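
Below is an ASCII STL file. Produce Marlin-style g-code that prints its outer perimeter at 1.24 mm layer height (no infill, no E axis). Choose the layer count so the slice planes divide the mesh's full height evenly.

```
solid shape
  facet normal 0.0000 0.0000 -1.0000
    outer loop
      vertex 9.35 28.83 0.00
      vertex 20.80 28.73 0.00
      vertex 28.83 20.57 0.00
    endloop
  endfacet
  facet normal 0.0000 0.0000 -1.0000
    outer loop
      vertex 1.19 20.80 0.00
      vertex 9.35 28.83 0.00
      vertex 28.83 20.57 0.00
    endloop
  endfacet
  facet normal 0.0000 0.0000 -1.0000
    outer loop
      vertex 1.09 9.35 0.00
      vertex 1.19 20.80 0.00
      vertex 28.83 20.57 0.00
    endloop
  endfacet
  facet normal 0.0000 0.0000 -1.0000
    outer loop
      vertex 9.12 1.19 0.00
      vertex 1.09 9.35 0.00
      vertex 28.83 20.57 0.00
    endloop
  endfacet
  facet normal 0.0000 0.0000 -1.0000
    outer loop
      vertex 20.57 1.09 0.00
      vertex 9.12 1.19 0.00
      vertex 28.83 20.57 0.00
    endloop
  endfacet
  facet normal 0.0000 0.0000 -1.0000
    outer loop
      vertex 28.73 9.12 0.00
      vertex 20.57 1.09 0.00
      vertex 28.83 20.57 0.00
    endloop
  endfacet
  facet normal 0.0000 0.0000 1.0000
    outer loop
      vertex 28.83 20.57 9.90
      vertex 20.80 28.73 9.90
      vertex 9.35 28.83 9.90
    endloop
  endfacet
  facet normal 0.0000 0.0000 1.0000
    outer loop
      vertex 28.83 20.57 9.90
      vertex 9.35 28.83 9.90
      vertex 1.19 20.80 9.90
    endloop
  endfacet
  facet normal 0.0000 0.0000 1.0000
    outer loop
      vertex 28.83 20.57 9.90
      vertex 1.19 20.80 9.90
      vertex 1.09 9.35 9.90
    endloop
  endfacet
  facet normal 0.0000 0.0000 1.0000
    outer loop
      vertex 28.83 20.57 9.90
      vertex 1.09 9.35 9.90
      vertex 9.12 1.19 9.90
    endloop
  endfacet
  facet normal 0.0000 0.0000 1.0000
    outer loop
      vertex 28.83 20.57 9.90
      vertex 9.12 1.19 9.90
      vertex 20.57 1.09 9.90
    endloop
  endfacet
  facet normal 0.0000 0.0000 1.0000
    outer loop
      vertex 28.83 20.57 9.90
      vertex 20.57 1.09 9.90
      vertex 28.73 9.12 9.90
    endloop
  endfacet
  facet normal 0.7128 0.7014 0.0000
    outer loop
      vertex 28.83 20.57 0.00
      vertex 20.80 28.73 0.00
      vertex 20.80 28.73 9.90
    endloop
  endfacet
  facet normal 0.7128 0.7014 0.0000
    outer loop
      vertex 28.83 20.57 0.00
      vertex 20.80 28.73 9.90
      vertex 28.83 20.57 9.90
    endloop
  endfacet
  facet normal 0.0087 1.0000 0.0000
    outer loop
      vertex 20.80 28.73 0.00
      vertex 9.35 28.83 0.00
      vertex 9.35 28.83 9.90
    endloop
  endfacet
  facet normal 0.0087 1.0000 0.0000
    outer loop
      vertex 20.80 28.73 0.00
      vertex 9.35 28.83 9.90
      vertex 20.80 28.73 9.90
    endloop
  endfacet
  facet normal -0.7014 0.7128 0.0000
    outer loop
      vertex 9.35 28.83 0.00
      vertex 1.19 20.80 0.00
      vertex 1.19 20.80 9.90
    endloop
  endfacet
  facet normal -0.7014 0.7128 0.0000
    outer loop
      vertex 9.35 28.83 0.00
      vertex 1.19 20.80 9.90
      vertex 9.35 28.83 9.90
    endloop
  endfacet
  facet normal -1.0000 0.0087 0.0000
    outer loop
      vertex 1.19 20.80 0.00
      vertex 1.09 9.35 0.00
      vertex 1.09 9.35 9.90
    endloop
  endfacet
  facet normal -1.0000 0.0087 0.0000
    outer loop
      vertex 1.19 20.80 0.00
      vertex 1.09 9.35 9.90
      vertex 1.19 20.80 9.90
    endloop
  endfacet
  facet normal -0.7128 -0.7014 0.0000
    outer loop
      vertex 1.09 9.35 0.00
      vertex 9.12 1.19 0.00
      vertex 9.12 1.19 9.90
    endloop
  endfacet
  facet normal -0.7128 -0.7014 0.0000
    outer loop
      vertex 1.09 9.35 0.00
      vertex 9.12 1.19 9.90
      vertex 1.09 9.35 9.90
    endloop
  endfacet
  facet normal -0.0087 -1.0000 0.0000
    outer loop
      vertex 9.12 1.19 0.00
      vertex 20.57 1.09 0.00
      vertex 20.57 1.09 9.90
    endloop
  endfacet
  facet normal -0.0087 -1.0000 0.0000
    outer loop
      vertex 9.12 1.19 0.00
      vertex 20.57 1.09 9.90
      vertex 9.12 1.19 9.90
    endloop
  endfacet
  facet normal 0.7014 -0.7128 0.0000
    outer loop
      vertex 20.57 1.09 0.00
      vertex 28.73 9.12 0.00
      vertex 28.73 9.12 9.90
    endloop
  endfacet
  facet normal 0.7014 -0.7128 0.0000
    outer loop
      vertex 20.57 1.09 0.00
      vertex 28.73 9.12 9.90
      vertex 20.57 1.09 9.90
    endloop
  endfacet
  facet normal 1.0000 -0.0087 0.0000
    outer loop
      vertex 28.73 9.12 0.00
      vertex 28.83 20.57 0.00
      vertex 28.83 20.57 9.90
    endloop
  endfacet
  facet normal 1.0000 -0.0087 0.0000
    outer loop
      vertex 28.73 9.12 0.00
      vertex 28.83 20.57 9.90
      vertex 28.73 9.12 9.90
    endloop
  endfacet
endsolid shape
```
; perimeter-only toolpath
G21 ; units = mm
G90 ; absolute positioning
G28 ; home
; layer 1
G0 Z1.24
G0 X28.83 Y20.57
G1 X20.80 Y28.73
G1 X9.35 Y28.83
G1 X1.19 Y20.80
G1 X1.09 Y9.35
G1 X9.12 Y1.19
G1 X20.57 Y1.09
G1 X28.73 Y9.12
G1 X28.83 Y20.57
; layer 2
G0 Z2.48
G0 X28.83 Y20.57
G1 X20.80 Y28.73
G1 X9.35 Y28.83
G1 X1.19 Y20.80
G1 X1.09 Y9.35
G1 X9.12 Y1.19
G1 X20.57 Y1.09
G1 X28.73 Y9.12
G1 X28.83 Y20.57
; layer 3
G0 Z3.71
G0 X28.83 Y20.57
G1 X20.80 Y28.73
G1 X9.35 Y28.83
G1 X1.19 Y20.80
G1 X1.09 Y9.35
G1 X9.12 Y1.19
G1 X20.57 Y1.09
G1 X28.73 Y9.12
G1 X28.83 Y20.57
; layer 4
G0 Z4.95
G0 X28.83 Y20.57
G1 X20.80 Y28.73
G1 X9.35 Y28.83
G1 X1.19 Y20.80
G1 X1.09 Y9.35
G1 X9.12 Y1.19
G1 X20.57 Y1.09
G1 X28.73 Y9.12
G1 X28.83 Y20.57
; layer 5
G0 Z6.19
G0 X28.83 Y20.57
G1 X20.80 Y28.73
G1 X9.35 Y28.83
G1 X1.19 Y20.80
G1 X1.09 Y9.35
G1 X9.12 Y1.19
G1 X20.57 Y1.09
G1 X28.73 Y9.12
G1 X28.83 Y20.57
; layer 6
G0 Z7.43
G0 X28.83 Y20.57
G1 X20.80 Y28.73
G1 X9.35 Y28.83
G1 X1.19 Y20.80
G1 X1.09 Y9.35
G1 X9.12 Y1.19
G1 X20.57 Y1.09
G1 X28.73 Y9.12
G1 X28.83 Y20.57
; layer 7
G0 Z8.66
G0 X28.83 Y20.57
G1 X20.80 Y28.73
G1 X9.35 Y28.83
G1 X1.19 Y20.80
G1 X1.09 Y9.35
G1 X9.12 Y1.19
G1 X20.57 Y1.09
G1 X28.73 Y9.12
G1 X28.83 Y20.57
; layer 8
G0 Z9.90
G0 X28.83 Y20.57
G1 X20.80 Y28.73
G1 X9.35 Y28.83
G1 X1.19 Y20.80
G1 X1.09 Y9.35
G1 X9.12 Y1.19
G1 X20.57 Y1.09
G1 X28.73 Y9.12
G1 X28.83 Y20.57
M2 ; end

The solid is a regular 8-sided prism (a cylinder approximated with 8 flat sides), circumscribed radius ≈ 15 mm, height ≈ 9.9 mm. Slicing at Δz = 1.24 mm — 8 equal slices spanning the solid's height, so layer i sits at z = i·h/8 — gives 8 non-empty perimeters. Each is a 8-segment closed polygon; G0 lifts to the layer z and rapids to the start vertex, then G1 traces the edges.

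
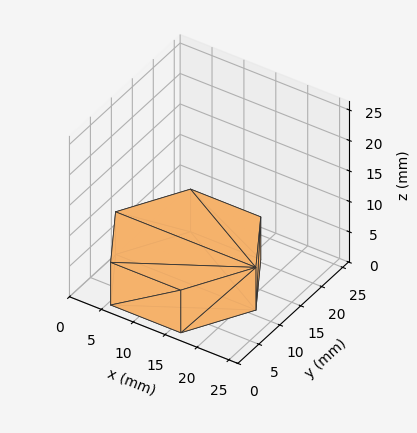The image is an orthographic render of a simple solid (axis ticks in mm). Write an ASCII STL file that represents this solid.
Reading the render: the shape is a regular 6-sided prism (a cylinder approximated with 6 flat sides), circumscribed radius ≈ 11 mm, height ≈ 7 mm (dimensions read to the nearest mm from the axis ticks). For the STL, each face is triangulated and given an outward normal.

solid part
  facet normal 0.0000 0.0000 -1.0000
    outer loop
      vertex 5.50 20.53 0.00
      vertex 16.50 20.53 0.00
      vertex 22.00 11.00 0.00
    endloop
  endfacet
  facet normal 0.0000 0.0000 -1.0000
    outer loop
      vertex 0.00 11.00 0.00
      vertex 5.50 20.53 0.00
      vertex 22.00 11.00 0.00
    endloop
  endfacet
  facet normal 0.0000 0.0000 -1.0000
    outer loop
      vertex 5.50 1.47 0.00
      vertex 0.00 11.00 0.00
      vertex 22.00 11.00 0.00
    endloop
  endfacet
  facet normal 0.0000 0.0000 -1.0000
    outer loop
      vertex 16.50 1.47 0.00
      vertex 5.50 1.47 0.00
      vertex 22.00 11.00 0.00
    endloop
  endfacet
  facet normal 0.0000 0.0000 1.0000
    outer loop
      vertex 22.00 11.00 7.00
      vertex 16.50 20.53 7.00
      vertex 5.50 20.53 7.00
    endloop
  endfacet
  facet normal 0.0000 0.0000 1.0000
    outer loop
      vertex 22.00 11.00 7.00
      vertex 5.50 20.53 7.00
      vertex 0.00 11.00 7.00
    endloop
  endfacet
  facet normal 0.0000 0.0000 1.0000
    outer loop
      vertex 22.00 11.00 7.00
      vertex 0.00 11.00 7.00
      vertex 5.50 1.47 7.00
    endloop
  endfacet
  facet normal 0.0000 0.0000 1.0000
    outer loop
      vertex 22.00 11.00 7.00
      vertex 5.50 1.47 7.00
      vertex 16.50 1.47 7.00
    endloop
  endfacet
  facet normal 0.8661 0.4999 0.0000
    outer loop
      vertex 22.00 11.00 0.00
      vertex 16.50 20.53 0.00
      vertex 16.50 20.53 7.00
    endloop
  endfacet
  facet normal 0.8661 0.4999 0.0000
    outer loop
      vertex 22.00 11.00 0.00
      vertex 16.50 20.53 7.00
      vertex 22.00 11.00 7.00
    endloop
  endfacet
  facet normal 0.0000 1.0000 0.0000
    outer loop
      vertex 16.50 20.53 0.00
      vertex 5.50 20.53 0.00
      vertex 5.50 20.53 7.00
    endloop
  endfacet
  facet normal 0.0000 1.0000 0.0000
    outer loop
      vertex 16.50 20.53 0.00
      vertex 5.50 20.53 7.00
      vertex 16.50 20.53 7.00
    endloop
  endfacet
  facet normal -0.8661 0.4999 0.0000
    outer loop
      vertex 5.50 20.53 0.00
      vertex 0.00 11.00 0.00
      vertex 0.00 11.00 7.00
    endloop
  endfacet
  facet normal -0.8661 0.4999 0.0000
    outer loop
      vertex 5.50 20.53 0.00
      vertex 0.00 11.00 7.00
      vertex 5.50 20.53 7.00
    endloop
  endfacet
  facet normal -0.8661 -0.4999 0.0000
    outer loop
      vertex 0.00 11.00 0.00
      vertex 5.50 1.47 0.00
      vertex 5.50 1.47 7.00
    endloop
  endfacet
  facet normal -0.8661 -0.4999 0.0000
    outer loop
      vertex 0.00 11.00 0.00
      vertex 5.50 1.47 7.00
      vertex 0.00 11.00 7.00
    endloop
  endfacet
  facet normal 0.0000 -1.0000 0.0000
    outer loop
      vertex 5.50 1.47 0.00
      vertex 16.50 1.47 0.00
      vertex 16.50 1.47 7.00
    endloop
  endfacet
  facet normal 0.0000 -1.0000 0.0000
    outer loop
      vertex 5.50 1.47 0.00
      vertex 16.50 1.47 7.00
      vertex 5.50 1.47 7.00
    endloop
  endfacet
  facet normal 0.8661 -0.4999 0.0000
    outer loop
      vertex 16.50 1.47 0.00
      vertex 22.00 11.00 0.00
      vertex 22.00 11.00 7.00
    endloop
  endfacet
  facet normal 0.8661 -0.4999 0.0000
    outer loop
      vertex 16.50 1.47 0.00
      vertex 22.00 11.00 7.00
      vertex 16.50 1.47 7.00
    endloop
  endfacet
endsolid part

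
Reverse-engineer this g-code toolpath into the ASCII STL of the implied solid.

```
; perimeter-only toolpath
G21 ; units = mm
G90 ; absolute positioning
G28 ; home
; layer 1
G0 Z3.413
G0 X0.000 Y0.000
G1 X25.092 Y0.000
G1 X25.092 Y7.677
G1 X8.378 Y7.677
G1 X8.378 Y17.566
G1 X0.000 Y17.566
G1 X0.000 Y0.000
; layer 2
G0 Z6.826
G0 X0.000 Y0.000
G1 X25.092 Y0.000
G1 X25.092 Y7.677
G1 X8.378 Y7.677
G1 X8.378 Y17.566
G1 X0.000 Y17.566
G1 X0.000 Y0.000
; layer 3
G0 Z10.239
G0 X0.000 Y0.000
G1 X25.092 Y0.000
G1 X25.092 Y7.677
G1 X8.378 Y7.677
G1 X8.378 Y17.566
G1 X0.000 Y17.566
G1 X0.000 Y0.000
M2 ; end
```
solid part
  facet normal 0.0000 0.0000 -1.0000
    outer loop
      vertex 25.092 7.677 0.000
      vertex 25.092 0.000 0.000
      vertex 0.000 0.000 0.000
    endloop
  endfacet
  facet normal 0.0000 0.0000 -1.0000
    outer loop
      vertex 8.378 7.677 0.000
      vertex 25.092 7.677 0.000
      vertex 0.000 0.000 0.000
    endloop
  endfacet
  facet normal 0.0000 0.0000 -1.0000
    outer loop
      vertex 8.378 17.566 0.000
      vertex 8.378 7.677 0.000
      vertex 0.000 0.000 0.000
    endloop
  endfacet
  facet normal 0.0000 0.0000 -1.0000
    outer loop
      vertex 0.000 17.566 0.000
      vertex 8.378 17.566 0.000
      vertex 0.000 0.000 0.000
    endloop
  endfacet
  facet normal 0.0000 0.0000 1.0000
    outer loop
      vertex 0.000 0.000 10.239
      vertex 25.092 0.000 10.239
      vertex 25.092 7.677 10.239
    endloop
  endfacet
  facet normal 0.0000 0.0000 1.0000
    outer loop
      vertex 0.000 0.000 10.239
      vertex 25.092 7.677 10.239
      vertex 8.378 7.677 10.239
    endloop
  endfacet
  facet normal 0.0000 0.0000 1.0000
    outer loop
      vertex 0.000 0.000 10.239
      vertex 8.378 7.677 10.239
      vertex 8.378 17.566 10.239
    endloop
  endfacet
  facet normal 0.0000 0.0000 1.0000
    outer loop
      vertex 0.000 0.000 10.239
      vertex 8.378 17.566 10.239
      vertex 0.000 17.566 10.239
    endloop
  endfacet
  facet normal 0.0000 -1.0000 0.0000
    outer loop
      vertex 0.000 0.000 0.000
      vertex 25.092 0.000 0.000
      vertex 25.092 0.000 10.239
    endloop
  endfacet
  facet normal 0.0000 -1.0000 0.0000
    outer loop
      vertex 0.000 0.000 0.000
      vertex 25.092 0.000 10.239
      vertex 0.000 0.000 10.239
    endloop
  endfacet
  facet normal 1.0000 0.0000 0.0000
    outer loop
      vertex 25.092 0.000 0.000
      vertex 25.092 7.677 0.000
      vertex 25.092 7.677 10.239
    endloop
  endfacet
  facet normal 1.0000 0.0000 0.0000
    outer loop
      vertex 25.092 0.000 0.000
      vertex 25.092 7.677 10.239
      vertex 25.092 0.000 10.239
    endloop
  endfacet
  facet normal 0.0000 1.0000 0.0000
    outer loop
      vertex 25.092 7.677 0.000
      vertex 8.378 7.677 0.000
      vertex 8.378 7.677 10.239
    endloop
  endfacet
  facet normal 0.0000 1.0000 0.0000
    outer loop
      vertex 25.092 7.677 0.000
      vertex 8.378 7.677 10.239
      vertex 25.092 7.677 10.239
    endloop
  endfacet
  facet normal 1.0000 0.0000 0.0000
    outer loop
      vertex 8.378 7.677 0.000
      vertex 8.378 17.566 0.000
      vertex 8.378 17.566 10.239
    endloop
  endfacet
  facet normal 1.0000 0.0000 0.0000
    outer loop
      vertex 8.378 7.677 0.000
      vertex 8.378 17.566 10.239
      vertex 8.378 7.677 10.239
    endloop
  endfacet
  facet normal 0.0000 1.0000 0.0000
    outer loop
      vertex 8.378 17.566 0.000
      vertex 0.000 17.566 0.000
      vertex 0.000 17.566 10.239
    endloop
  endfacet
  facet normal 0.0000 1.0000 0.0000
    outer loop
      vertex 8.378 17.566 0.000
      vertex 0.000 17.566 10.239
      vertex 8.378 17.566 10.239
    endloop
  endfacet
  facet normal -1.0000 0.0000 0.0000
    outer loop
      vertex 0.000 17.566 0.000
      vertex 0.000 0.000 0.000
      vertex 0.000 0.000 10.239
    endloop
  endfacet
  facet normal -1.0000 0.0000 0.0000
    outer loop
      vertex 0.000 17.566 0.000
      vertex 0.000 0.000 10.239
      vertex 0.000 17.566 10.239
    endloop
  endfacet
endsolid part

The G0 Z moves step by Δz≈3.413 mm. Every layer's G1 loop is the same polygon, so the solid is a straight extrusion of it from z=0 to z≈10.2. Closing with flat bottom and top caps and triangulating gives 20 facets — an L-shaped prism: outer 25.1 × 17.6 mm, arm thicknesses ≈ 7.68 mm (horizontal) and 8.38 mm (vertical), extruded 10.2 mm in z.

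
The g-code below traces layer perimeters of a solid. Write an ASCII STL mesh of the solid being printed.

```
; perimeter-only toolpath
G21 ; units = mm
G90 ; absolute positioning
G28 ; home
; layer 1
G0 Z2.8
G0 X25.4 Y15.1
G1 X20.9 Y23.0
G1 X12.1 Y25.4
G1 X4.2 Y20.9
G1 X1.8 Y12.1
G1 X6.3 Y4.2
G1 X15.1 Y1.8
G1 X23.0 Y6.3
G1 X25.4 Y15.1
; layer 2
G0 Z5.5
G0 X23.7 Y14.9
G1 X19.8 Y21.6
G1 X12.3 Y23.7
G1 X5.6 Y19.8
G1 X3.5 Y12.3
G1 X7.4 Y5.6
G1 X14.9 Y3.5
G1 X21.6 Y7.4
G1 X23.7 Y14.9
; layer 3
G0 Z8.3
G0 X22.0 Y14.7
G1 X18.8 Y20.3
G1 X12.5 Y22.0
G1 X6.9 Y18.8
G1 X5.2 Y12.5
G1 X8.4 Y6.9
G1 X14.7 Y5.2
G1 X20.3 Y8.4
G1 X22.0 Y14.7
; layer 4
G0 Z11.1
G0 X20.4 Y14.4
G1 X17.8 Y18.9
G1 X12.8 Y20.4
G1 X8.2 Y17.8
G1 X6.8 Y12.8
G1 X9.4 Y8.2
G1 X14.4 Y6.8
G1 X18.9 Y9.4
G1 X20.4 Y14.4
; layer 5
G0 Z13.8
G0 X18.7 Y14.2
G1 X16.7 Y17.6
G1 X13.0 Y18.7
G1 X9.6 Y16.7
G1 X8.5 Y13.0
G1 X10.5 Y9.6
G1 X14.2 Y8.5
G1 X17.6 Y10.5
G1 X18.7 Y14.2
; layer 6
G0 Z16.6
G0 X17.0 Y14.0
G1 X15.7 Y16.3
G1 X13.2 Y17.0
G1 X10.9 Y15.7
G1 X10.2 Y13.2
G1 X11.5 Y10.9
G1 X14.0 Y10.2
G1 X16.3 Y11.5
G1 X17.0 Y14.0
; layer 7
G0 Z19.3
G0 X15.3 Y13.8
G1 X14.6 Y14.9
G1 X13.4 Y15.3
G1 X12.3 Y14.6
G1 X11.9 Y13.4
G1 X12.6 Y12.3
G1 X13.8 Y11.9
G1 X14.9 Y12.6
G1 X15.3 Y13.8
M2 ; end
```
solid part
  facet normal 0.0000 0.0000 -1.0000
    outer loop
      vertex 11.9 27.1 0.0
      vertex 21.9 24.3 0.0
      vertex 27.1 15.3 0.0
    endloop
  endfacet
  facet normal 0.0000 0.0000 -1.0000
    outer loop
      vertex 2.9 21.9 0.0
      vertex 11.9 27.1 0.0
      vertex 27.1 15.3 0.0
    endloop
  endfacet
  facet normal 0.0000 0.0000 -1.0000
    outer loop
      vertex 0.1 11.9 0.0
      vertex 2.9 21.9 0.0
      vertex 27.1 15.3 0.0
    endloop
  endfacet
  facet normal 0.0000 0.0000 -1.0000
    outer loop
      vertex 5.3 2.9 0.0
      vertex 0.1 11.9 0.0
      vertex 27.1 15.3 0.0
    endloop
  endfacet
  facet normal 0.0000 0.0000 -1.0000
    outer loop
      vertex 15.3 0.1 0.0
      vertex 5.3 2.9 0.0
      vertex 27.1 15.3 0.0
    endloop
  endfacet
  facet normal 0.0000 0.0000 -1.0000
    outer loop
      vertex 24.3 5.3 0.0
      vertex 15.3 0.1 0.0
      vertex 27.1 15.3 0.0
    endloop
  endfacet
  facet normal 0.7531 0.4351 0.4935
    outer loop
      vertex 27.1 15.3 0.0
      vertex 21.9 24.3 0.0
      vertex 13.6 13.6 22.1
    endloop
  endfacet
  facet normal 0.2345 0.8375 0.4936
    outer loop
      vertex 21.9 24.3 0.0
      vertex 11.9 27.1 0.0
      vertex 13.6 13.6 22.1
    endloop
  endfacet
  facet normal -0.4351 0.7531 0.4935
    outer loop
      vertex 11.9 27.1 0.0
      vertex 2.9 21.9 0.0
      vertex 13.6 13.6 22.1
    endloop
  endfacet
  facet normal -0.8375 0.2345 0.4936
    outer loop
      vertex 2.9 21.9 0.0
      vertex 0.1 11.9 0.0
      vertex 13.6 13.6 22.1
    endloop
  endfacet
  facet normal -0.7531 -0.4351 0.4935
    outer loop
      vertex 0.1 11.9 0.0
      vertex 5.3 2.9 0.0
      vertex 13.6 13.6 22.1
    endloop
  endfacet
  facet normal -0.2345 -0.8375 0.4936
    outer loop
      vertex 5.3 2.9 0.0
      vertex 15.3 0.1 0.0
      vertex 13.6 13.6 22.1
    endloop
  endfacet
  facet normal 0.4351 -0.7531 0.4935
    outer loop
      vertex 15.3 0.1 0.0
      vertex 24.3 5.3 0.0
      vertex 13.6 13.6 22.1
    endloop
  endfacet
  facet normal 0.8375 -0.2345 0.4936
    outer loop
      vertex 24.3 5.3 0.0
      vertex 27.1 15.3 0.0
      vertex 13.6 13.6 22.1
    endloop
  endfacet
endsolid part

The G0 Z moves step by Δz≈2.8 mm. The G1 loops shrink linearly with z, so the solid tapers from its base footprint up to z≈22.1. Closing with a flat bottom cap and the tapered top and triangulating gives 14 facets — a regular 8-sided pyramid, base circumscribed radius ≈ 13.6 mm, apex at z ≈ 22.1 mm.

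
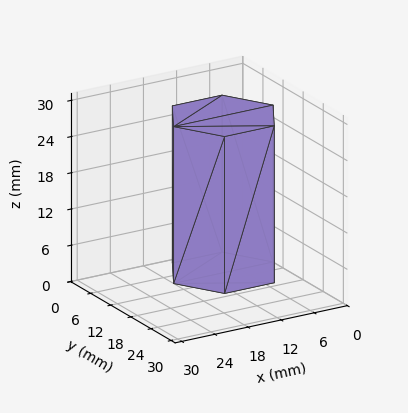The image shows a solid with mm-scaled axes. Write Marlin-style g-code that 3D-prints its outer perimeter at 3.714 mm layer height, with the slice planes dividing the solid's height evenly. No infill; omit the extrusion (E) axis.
Reading the render: the shape is a regular 6-sided prism (a cylinder approximated with 6 flat sides), circumscribed radius ≈ 9 mm, height ≈ 26 mm (dimensions read to the nearest mm from the axis ticks). For the g-code, the solid's height is divided into equal slices at the stated Δz and each level perimeter traced with G1 moves after a G0 lift.

; perimeter-only toolpath
G21 ; units = mm
G90 ; absolute positioning
G28 ; home
; layer 1
G0 Z3.714
G0 X18.000 Y9.000
G1 X13.500 Y16.794
G1 X4.500 Y16.794
G1 X0.000 Y9.000
G1 X4.500 Y1.206
G1 X13.500 Y1.206
G1 X18.000 Y9.000
; layer 2
G0 Z7.429
G0 X18.000 Y9.000
G1 X13.500 Y16.794
G1 X4.500 Y16.794
G1 X0.000 Y9.000
G1 X4.500 Y1.206
G1 X13.500 Y1.206
G1 X18.000 Y9.000
; layer 3
G0 Z11.143
G0 X18.000 Y9.000
G1 X13.500 Y16.794
G1 X4.500 Y16.794
G1 X0.000 Y9.000
G1 X4.500 Y1.206
G1 X13.500 Y1.206
G1 X18.000 Y9.000
; layer 4
G0 Z14.857
G0 X18.000 Y9.000
G1 X13.500 Y16.794
G1 X4.500 Y16.794
G1 X0.000 Y9.000
G1 X4.500 Y1.206
G1 X13.500 Y1.206
G1 X18.000 Y9.000
; layer 5
G0 Z18.571
G0 X18.000 Y9.000
G1 X13.500 Y16.794
G1 X4.500 Y16.794
G1 X0.000 Y9.000
G1 X4.500 Y1.206
G1 X13.500 Y1.206
G1 X18.000 Y9.000
; layer 6
G0 Z22.286
G0 X18.000 Y9.000
G1 X13.500 Y16.794
G1 X4.500 Y16.794
G1 X0.000 Y9.000
G1 X4.500 Y1.206
G1 X13.500 Y1.206
G1 X18.000 Y9.000
; layer 7
G0 Z26.000
G0 X18.000 Y9.000
G1 X13.500 Y16.794
G1 X4.500 Y16.794
G1 X0.000 Y9.000
G1 X4.500 Y1.206
G1 X13.500 Y1.206
G1 X18.000 Y9.000
M2 ; end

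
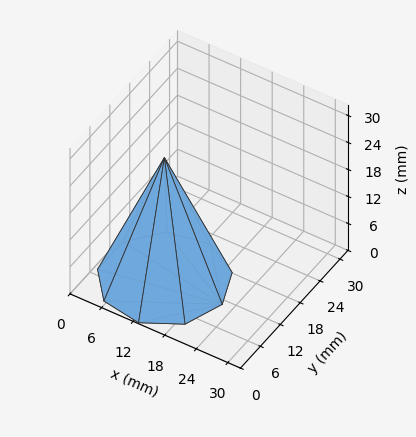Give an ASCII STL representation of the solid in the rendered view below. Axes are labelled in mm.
Reading the render: the shape is a regular 9-sided pyramid, base circumscribed radius ≈ 11 mm, apex at z ≈ 27 mm (dimensions read to the nearest mm from the axis ticks). For the STL, each face is triangulated and given an outward normal.

solid part
  facet normal 0.0000 0.0000 -1.0000
    outer loop
      vertex 12.9 21.8 0.0
      vertex 19.4 18.1 0.0
      vertex 22.0 11.0 0.0
    endloop
  endfacet
  facet normal 0.0000 0.0000 -1.0000
    outer loop
      vertex 5.5 20.5 0.0
      vertex 12.9 21.8 0.0
      vertex 22.0 11.0 0.0
    endloop
  endfacet
  facet normal 0.0000 0.0000 -1.0000
    outer loop
      vertex 0.7 14.8 0.0
      vertex 5.5 20.5 0.0
      vertex 22.0 11.0 0.0
    endloop
  endfacet
  facet normal 0.0000 0.0000 -1.0000
    outer loop
      vertex 0.7 7.2 0.0
      vertex 0.7 14.8 0.0
      vertex 22.0 11.0 0.0
    endloop
  endfacet
  facet normal 0.0000 0.0000 -1.0000
    outer loop
      vertex 5.5 1.5 0.0
      vertex 0.7 7.2 0.0
      vertex 22.0 11.0 0.0
    endloop
  endfacet
  facet normal 0.0000 0.0000 -1.0000
    outer loop
      vertex 12.9 0.2 0.0
      vertex 5.5 1.5 0.0
      vertex 22.0 11.0 0.0
    endloop
  endfacet
  facet normal 0.0000 0.0000 -1.0000
    outer loop
      vertex 19.4 3.9 0.0
      vertex 12.9 0.2 0.0
      vertex 22.0 11.0 0.0
    endloop
  endfacet
  facet normal 0.8770 0.3212 0.3573
    outer loop
      vertex 22.0 11.0 0.0
      vertex 19.4 18.1 0.0
      vertex 11.0 11.0 27.0
    endloop
  endfacet
  facet normal 0.4621 0.8117 0.3572
    outer loop
      vertex 19.4 18.1 0.0
      vertex 12.9 21.8 0.0
      vertex 11.0 11.0 27.0
    endloop
  endfacet
  facet normal -0.1616 0.9201 0.3567
    outer loop
      vertex 12.9 21.8 0.0
      vertex 5.5 20.5 0.0
      vertex 11.0 11.0 27.0
    endloop
  endfacet
  facet normal -0.7144 0.6016 0.3572
    outer loop
      vertex 5.5 20.5 0.0
      vertex 0.7 14.8 0.0
      vertex 11.0 11.0 27.0
    endloop
  endfacet
  facet normal -0.9343 0.0000 0.3564
    outer loop
      vertex 0.7 14.8 0.0
      vertex 0.7 7.2 0.0
      vertex 11.0 11.0 27.0
    endloop
  endfacet
  facet normal -0.7144 -0.6016 0.3572
    outer loop
      vertex 0.7 7.2 0.0
      vertex 5.5 1.5 0.0
      vertex 11.0 11.0 27.0
    endloop
  endfacet
  facet normal -0.1616 -0.9201 0.3567
    outer loop
      vertex 5.5 1.5 0.0
      vertex 12.9 0.2 0.0
      vertex 11.0 11.0 27.0
    endloop
  endfacet
  facet normal 0.4621 -0.8117 0.3572
    outer loop
      vertex 12.9 0.2 0.0
      vertex 19.4 3.9 0.0
      vertex 11.0 11.0 27.0
    endloop
  endfacet
  facet normal 0.8770 -0.3212 0.3573
    outer loop
      vertex 19.4 3.9 0.0
      vertex 22.0 11.0 0.0
      vertex 11.0 11.0 27.0
    endloop
  endfacet
endsolid part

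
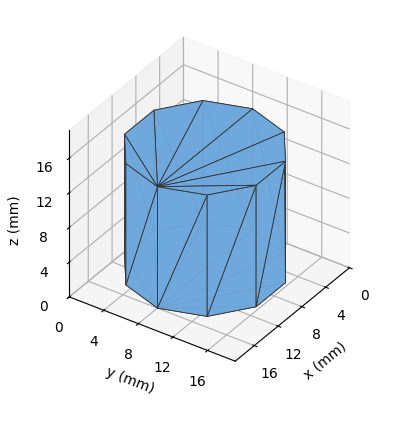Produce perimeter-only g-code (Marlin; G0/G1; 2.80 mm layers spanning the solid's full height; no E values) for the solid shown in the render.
Reading the render: the shape is a regular 10-sided prism (a cylinder approximated with 10 flat sides), circumscribed radius ≈ 8 mm, height ≈ 14 mm (dimensions read to the nearest mm from the axis ticks). For the g-code, the solid's height is divided into equal slices at the stated Δz and each level perimeter traced with G1 moves after a G0 lift.

; perimeter-only toolpath
G21 ; units = mm
G90 ; absolute positioning
G28 ; home
; layer 1
G0 Z2.80
G0 X16.00 Y8.00
G1 X14.47 Y12.70
G1 X10.47 Y15.61
G1 X5.53 Y15.61
G1 X1.53 Y12.70
G1 X0.00 Y8.00
G1 X1.53 Y3.30
G1 X5.53 Y0.39
G1 X10.47 Y0.39
G1 X14.47 Y3.30
G1 X16.00 Y8.00
; layer 2
G0 Z5.60
G0 X16.00 Y8.00
G1 X14.47 Y12.70
G1 X10.47 Y15.61
G1 X5.53 Y15.61
G1 X1.53 Y12.70
G1 X0.00 Y8.00
G1 X1.53 Y3.30
G1 X5.53 Y0.39
G1 X10.47 Y0.39
G1 X14.47 Y3.30
G1 X16.00 Y8.00
; layer 3
G0 Z8.40
G0 X16.00 Y8.00
G1 X14.47 Y12.70
G1 X10.47 Y15.61
G1 X5.53 Y15.61
G1 X1.53 Y12.70
G1 X0.00 Y8.00
G1 X1.53 Y3.30
G1 X5.53 Y0.39
G1 X10.47 Y0.39
G1 X14.47 Y3.30
G1 X16.00 Y8.00
; layer 4
G0 Z11.20
G0 X16.00 Y8.00
G1 X14.47 Y12.70
G1 X10.47 Y15.61
G1 X5.53 Y15.61
G1 X1.53 Y12.70
G1 X0.00 Y8.00
G1 X1.53 Y3.30
G1 X5.53 Y0.39
G1 X10.47 Y0.39
G1 X14.47 Y3.30
G1 X16.00 Y8.00
; layer 5
G0 Z14.00
G0 X16.00 Y8.00
G1 X14.47 Y12.70
G1 X10.47 Y15.61
G1 X5.53 Y15.61
G1 X1.53 Y12.70
G1 X0.00 Y8.00
G1 X1.53 Y3.30
G1 X5.53 Y0.39
G1 X10.47 Y0.39
G1 X14.47 Y3.30
G1 X16.00 Y8.00
M2 ; end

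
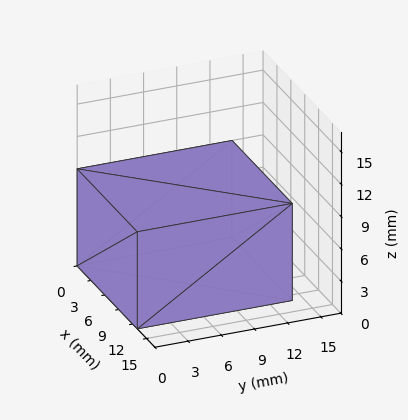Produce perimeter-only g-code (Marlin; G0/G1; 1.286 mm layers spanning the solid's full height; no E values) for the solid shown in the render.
Reading the render: the shape is a rectangular box, roughly 13 × 14 mm footprint and 9 mm tall (dimensions read to the nearest mm from the axis ticks). For the g-code, the solid's height is divided into equal slices at the stated Δz and each level perimeter traced with G1 moves after a G0 lift.

; perimeter-only toolpath
G21 ; units = mm
G90 ; absolute positioning
G28 ; home
; layer 1
G0 Z1.286
G0 X0.000 Y0.000
G1 X13.000 Y0.000
G1 X13.000 Y14.000
G1 X0.000 Y14.000
G1 X0.000 Y0.000
; layer 2
G0 Z2.571
G0 X0.000 Y0.000
G1 X13.000 Y0.000
G1 X13.000 Y14.000
G1 X0.000 Y14.000
G1 X0.000 Y0.000
; layer 3
G0 Z3.857
G0 X0.000 Y0.000
G1 X13.000 Y0.000
G1 X13.000 Y14.000
G1 X0.000 Y14.000
G1 X0.000 Y0.000
; layer 4
G0 Z5.143
G0 X0.000 Y0.000
G1 X13.000 Y0.000
G1 X13.000 Y14.000
G1 X0.000 Y14.000
G1 X0.000 Y0.000
; layer 5
G0 Z6.429
G0 X0.000 Y0.000
G1 X13.000 Y0.000
G1 X13.000 Y14.000
G1 X0.000 Y14.000
G1 X0.000 Y0.000
; layer 6
G0 Z7.714
G0 X0.000 Y0.000
G1 X13.000 Y0.000
G1 X13.000 Y14.000
G1 X0.000 Y14.000
G1 X0.000 Y0.000
; layer 7
G0 Z9.000
G0 X0.000 Y0.000
G1 X13.000 Y0.000
G1 X13.000 Y14.000
G1 X0.000 Y14.000
G1 X0.000 Y0.000
M2 ; end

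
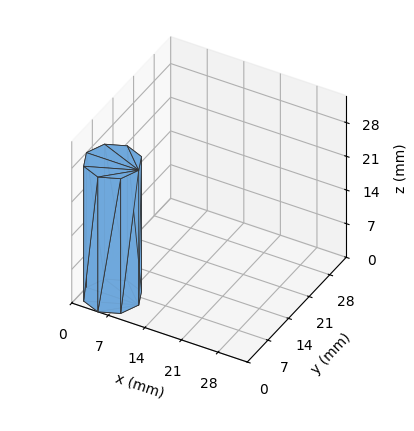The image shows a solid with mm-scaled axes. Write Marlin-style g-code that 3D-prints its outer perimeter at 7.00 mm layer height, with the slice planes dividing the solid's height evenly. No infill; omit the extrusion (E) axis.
Reading the render: the shape is a regular 8-sided prism (a cylinder approximated with 8 flat sides), circumscribed radius ≈ 5 mm, height ≈ 28 mm (dimensions read to the nearest mm from the axis ticks). For the g-code, the solid's height is divided into equal slices at the stated Δz and each level perimeter traced with G1 moves after a G0 lift.

; perimeter-only toolpath
G21 ; units = mm
G90 ; absolute positioning
G28 ; home
; layer 1
G0 Z7.00
G0 X10.00 Y5.00
G1 X8.54 Y8.54
G1 X5.00 Y10.00
G1 X1.46 Y8.54
G1 X0.00 Y5.00
G1 X1.46 Y1.46
G1 X5.00 Y0.00
G1 X8.54 Y1.46
G1 X10.00 Y5.00
; layer 2
G0 Z14.00
G0 X10.00 Y5.00
G1 X8.54 Y8.54
G1 X5.00 Y10.00
G1 X1.46 Y8.54
G1 X0.00 Y5.00
G1 X1.46 Y1.46
G1 X5.00 Y0.00
G1 X8.54 Y1.46
G1 X10.00 Y5.00
; layer 3
G0 Z21.00
G0 X10.00 Y5.00
G1 X8.54 Y8.54
G1 X5.00 Y10.00
G1 X1.46 Y8.54
G1 X0.00 Y5.00
G1 X1.46 Y1.46
G1 X5.00 Y0.00
G1 X8.54 Y1.46
G1 X10.00 Y5.00
; layer 4
G0 Z28.00
G0 X10.00 Y5.00
G1 X8.54 Y8.54
G1 X5.00 Y10.00
G1 X1.46 Y8.54
G1 X0.00 Y5.00
G1 X1.46 Y1.46
G1 X5.00 Y0.00
G1 X8.54 Y1.46
G1 X10.00 Y5.00
M2 ; end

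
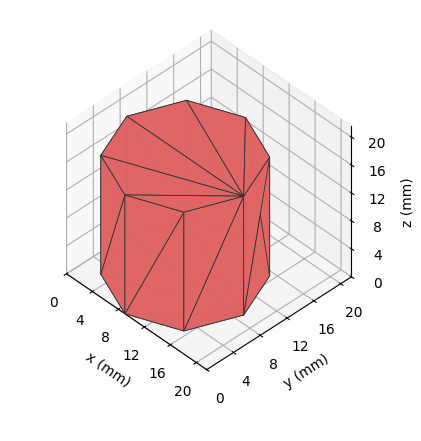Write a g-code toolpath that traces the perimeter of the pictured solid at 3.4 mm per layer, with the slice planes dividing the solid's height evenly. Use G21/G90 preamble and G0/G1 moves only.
Reading the render: the shape is a regular 8-sided prism (a cylinder approximated with 8 flat sides), circumscribed radius ≈ 9 mm, height ≈ 17 mm (dimensions read to the nearest mm from the axis ticks). For the g-code, the solid's height is divided into equal slices at the stated Δz and each level perimeter traced with G1 moves after a G0 lift.

; perimeter-only toolpath
G21 ; units = mm
G90 ; absolute positioning
G28 ; home
; layer 1
G0 Z3.4
G0 X18.0 Y9.0
G1 X15.4 Y15.4
G1 X9.0 Y18.0
G1 X2.6 Y15.4
G1 X0.0 Y9.0
G1 X2.6 Y2.6
G1 X9.0 Y0.0
G1 X15.4 Y2.6
G1 X18.0 Y9.0
; layer 2
G0 Z6.8
G0 X18.0 Y9.0
G1 X15.4 Y15.4
G1 X9.0 Y18.0
G1 X2.6 Y15.4
G1 X0.0 Y9.0
G1 X2.6 Y2.6
G1 X9.0 Y0.0
G1 X15.4 Y2.6
G1 X18.0 Y9.0
; layer 3
G0 Z10.2
G0 X18.0 Y9.0
G1 X15.4 Y15.4
G1 X9.0 Y18.0
G1 X2.6 Y15.4
G1 X0.0 Y9.0
G1 X2.6 Y2.6
G1 X9.0 Y0.0
G1 X15.4 Y2.6
G1 X18.0 Y9.0
; layer 4
G0 Z13.6
G0 X18.0 Y9.0
G1 X15.4 Y15.4
G1 X9.0 Y18.0
G1 X2.6 Y15.4
G1 X0.0 Y9.0
G1 X2.6 Y2.6
G1 X9.0 Y0.0
G1 X15.4 Y2.6
G1 X18.0 Y9.0
; layer 5
G0 Z17.0
G0 X18.0 Y9.0
G1 X15.4 Y15.4
G1 X9.0 Y18.0
G1 X2.6 Y15.4
G1 X0.0 Y9.0
G1 X2.6 Y2.6
G1 X9.0 Y0.0
G1 X15.4 Y2.6
G1 X18.0 Y9.0
M2 ; end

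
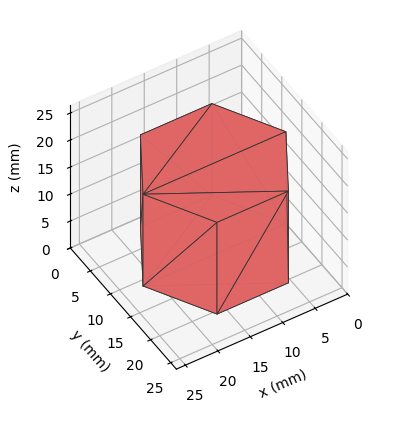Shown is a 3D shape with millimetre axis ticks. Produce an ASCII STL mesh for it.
Reading the render: the shape is a regular 6-sided prism (a cylinder approximated with 6 flat sides), circumscribed radius ≈ 11 mm, height ≈ 17 mm (dimensions read to the nearest mm from the axis ticks). For the STL, each face is triangulated and given an outward normal.

solid part
  facet normal 0.0000 0.0000 -1.0000
    outer loop
      vertex 5.50 20.53 0.00
      vertex 16.50 20.53 0.00
      vertex 22.00 11.00 0.00
    endloop
  endfacet
  facet normal 0.0000 0.0000 -1.0000
    outer loop
      vertex 0.00 11.00 0.00
      vertex 5.50 20.53 0.00
      vertex 22.00 11.00 0.00
    endloop
  endfacet
  facet normal 0.0000 0.0000 -1.0000
    outer loop
      vertex 5.50 1.47 0.00
      vertex 0.00 11.00 0.00
      vertex 22.00 11.00 0.00
    endloop
  endfacet
  facet normal 0.0000 0.0000 -1.0000
    outer loop
      vertex 16.50 1.47 0.00
      vertex 5.50 1.47 0.00
      vertex 22.00 11.00 0.00
    endloop
  endfacet
  facet normal 0.0000 0.0000 1.0000
    outer loop
      vertex 22.00 11.00 17.00
      vertex 16.50 20.53 17.00
      vertex 5.50 20.53 17.00
    endloop
  endfacet
  facet normal 0.0000 0.0000 1.0000
    outer loop
      vertex 22.00 11.00 17.00
      vertex 5.50 20.53 17.00
      vertex 0.00 11.00 17.00
    endloop
  endfacet
  facet normal 0.0000 0.0000 1.0000
    outer loop
      vertex 22.00 11.00 17.00
      vertex 0.00 11.00 17.00
      vertex 5.50 1.47 17.00
    endloop
  endfacet
  facet normal 0.0000 0.0000 1.0000
    outer loop
      vertex 22.00 11.00 17.00
      vertex 5.50 1.47 17.00
      vertex 16.50 1.47 17.00
    endloop
  endfacet
  facet normal 0.8661 0.4999 0.0000
    outer loop
      vertex 22.00 11.00 0.00
      vertex 16.50 20.53 0.00
      vertex 16.50 20.53 17.00
    endloop
  endfacet
  facet normal 0.8661 0.4999 0.0000
    outer loop
      vertex 22.00 11.00 0.00
      vertex 16.50 20.53 17.00
      vertex 22.00 11.00 17.00
    endloop
  endfacet
  facet normal 0.0000 1.0000 0.0000
    outer loop
      vertex 16.50 20.53 0.00
      vertex 5.50 20.53 0.00
      vertex 5.50 20.53 17.00
    endloop
  endfacet
  facet normal 0.0000 1.0000 0.0000
    outer loop
      vertex 16.50 20.53 0.00
      vertex 5.50 20.53 17.00
      vertex 16.50 20.53 17.00
    endloop
  endfacet
  facet normal -0.8661 0.4999 0.0000
    outer loop
      vertex 5.50 20.53 0.00
      vertex 0.00 11.00 0.00
      vertex 0.00 11.00 17.00
    endloop
  endfacet
  facet normal -0.8661 0.4999 0.0000
    outer loop
      vertex 5.50 20.53 0.00
      vertex 0.00 11.00 17.00
      vertex 5.50 20.53 17.00
    endloop
  endfacet
  facet normal -0.8661 -0.4999 0.0000
    outer loop
      vertex 0.00 11.00 0.00
      vertex 5.50 1.47 0.00
      vertex 5.50 1.47 17.00
    endloop
  endfacet
  facet normal -0.8661 -0.4999 0.0000
    outer loop
      vertex 0.00 11.00 0.00
      vertex 5.50 1.47 17.00
      vertex 0.00 11.00 17.00
    endloop
  endfacet
  facet normal 0.0000 -1.0000 0.0000
    outer loop
      vertex 5.50 1.47 0.00
      vertex 16.50 1.47 0.00
      vertex 16.50 1.47 17.00
    endloop
  endfacet
  facet normal 0.0000 -1.0000 0.0000
    outer loop
      vertex 5.50 1.47 0.00
      vertex 16.50 1.47 17.00
      vertex 5.50 1.47 17.00
    endloop
  endfacet
  facet normal 0.8661 -0.4999 0.0000
    outer loop
      vertex 16.50 1.47 0.00
      vertex 22.00 11.00 0.00
      vertex 22.00 11.00 17.00
    endloop
  endfacet
  facet normal 0.8661 -0.4999 0.0000
    outer loop
      vertex 16.50 1.47 0.00
      vertex 22.00 11.00 17.00
      vertex 16.50 1.47 17.00
    endloop
  endfacet
endsolid part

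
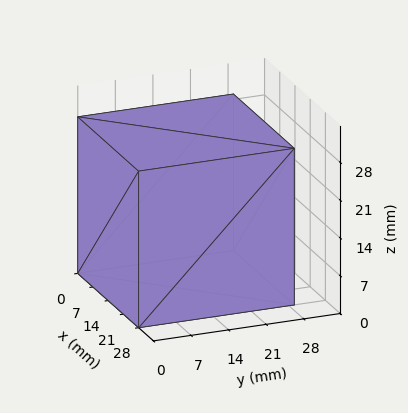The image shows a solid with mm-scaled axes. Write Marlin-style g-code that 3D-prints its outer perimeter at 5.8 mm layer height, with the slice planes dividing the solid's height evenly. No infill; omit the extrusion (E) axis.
Reading the render: the shape is a rectangular box, roughly 28 × 29 mm footprint and 29 mm tall (dimensions read to the nearest mm from the axis ticks). For the g-code, the solid's height is divided into equal slices at the stated Δz and each level perimeter traced with G1 moves after a G0 lift.

; perimeter-only toolpath
G21 ; units = mm
G90 ; absolute positioning
G28 ; home
; layer 1
G0 Z5.8
G0 X0.0 Y0.0
G1 X28.0 Y0.0
G1 X28.0 Y29.0
G1 X0.0 Y29.0
G1 X0.0 Y0.0
; layer 2
G0 Z11.6
G0 X0.0 Y0.0
G1 X28.0 Y0.0
G1 X28.0 Y29.0
G1 X0.0 Y29.0
G1 X0.0 Y0.0
; layer 3
G0 Z17.4
G0 X0.0 Y0.0
G1 X28.0 Y0.0
G1 X28.0 Y29.0
G1 X0.0 Y29.0
G1 X0.0 Y0.0
; layer 4
G0 Z23.2
G0 X0.0 Y0.0
G1 X28.0 Y0.0
G1 X28.0 Y29.0
G1 X0.0 Y29.0
G1 X0.0 Y0.0
; layer 5
G0 Z29.0
G0 X0.0 Y0.0
G1 X28.0 Y0.0
G1 X28.0 Y29.0
G1 X0.0 Y29.0
G1 X0.0 Y0.0
M2 ; end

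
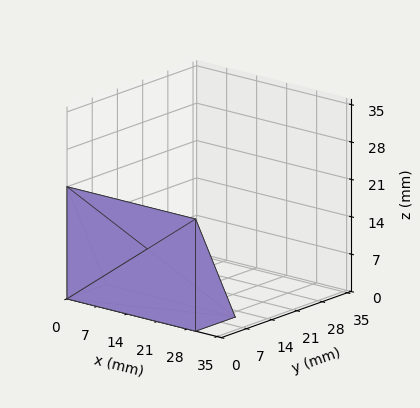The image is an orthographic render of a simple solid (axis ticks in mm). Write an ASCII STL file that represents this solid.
Reading the render: the shape is a wedge (ramp): 30 × 11 mm base, rising to 21 mm along the y=0 edge and sloping linearly to z=0 at y=11 (dimensions read to the nearest mm from the axis ticks). For the STL, each face is triangulated and given an outward normal.

solid part
  facet normal 0.0000 0.0000 -1.0000
    outer loop
      vertex 30.0 11.0 0.0
      vertex 30.0 0.0 0.0
      vertex 0.0 0.0 0.0
    endloop
  endfacet
  facet normal 0.0000 0.0000 -1.0000
    outer loop
      vertex 0.0 11.0 0.0
      vertex 30.0 11.0 0.0
      vertex 0.0 0.0 0.0
    endloop
  endfacet
  facet normal 0.0000 -1.0000 0.0000
    outer loop
      vertex 0.0 0.0 0.0
      vertex 30.0 0.0 0.0
      vertex 30.0 0.0 21.0
    endloop
  endfacet
  facet normal 0.0000 -1.0000 0.0000
    outer loop
      vertex 0.0 0.0 0.0
      vertex 30.0 0.0 21.0
      vertex 0.0 0.0 21.0
    endloop
  endfacet
  facet normal 0.0000 0.8858 0.4640
    outer loop
      vertex 0.0 0.0 21.0
      vertex 30.0 0.0 21.0
      vertex 30.0 11.0 0.0
    endloop
  endfacet
  facet normal 0.0000 0.8858 0.4640
    outer loop
      vertex 0.0 0.0 21.0
      vertex 30.0 11.0 0.0
      vertex 0.0 11.0 0.0
    endloop
  endfacet
  facet normal -1.0000 0.0000 0.0000
    outer loop
      vertex 0.0 0.0 21.0
      vertex 0.0 11.0 0.0
      vertex 0.0 0.0 0.0
    endloop
  endfacet
  facet normal 1.0000 0.0000 0.0000
    outer loop
      vertex 30.0 0.0 0.0
      vertex 30.0 11.0 0.0
      vertex 30.0 0.0 21.0
    endloop
  endfacet
endsolid part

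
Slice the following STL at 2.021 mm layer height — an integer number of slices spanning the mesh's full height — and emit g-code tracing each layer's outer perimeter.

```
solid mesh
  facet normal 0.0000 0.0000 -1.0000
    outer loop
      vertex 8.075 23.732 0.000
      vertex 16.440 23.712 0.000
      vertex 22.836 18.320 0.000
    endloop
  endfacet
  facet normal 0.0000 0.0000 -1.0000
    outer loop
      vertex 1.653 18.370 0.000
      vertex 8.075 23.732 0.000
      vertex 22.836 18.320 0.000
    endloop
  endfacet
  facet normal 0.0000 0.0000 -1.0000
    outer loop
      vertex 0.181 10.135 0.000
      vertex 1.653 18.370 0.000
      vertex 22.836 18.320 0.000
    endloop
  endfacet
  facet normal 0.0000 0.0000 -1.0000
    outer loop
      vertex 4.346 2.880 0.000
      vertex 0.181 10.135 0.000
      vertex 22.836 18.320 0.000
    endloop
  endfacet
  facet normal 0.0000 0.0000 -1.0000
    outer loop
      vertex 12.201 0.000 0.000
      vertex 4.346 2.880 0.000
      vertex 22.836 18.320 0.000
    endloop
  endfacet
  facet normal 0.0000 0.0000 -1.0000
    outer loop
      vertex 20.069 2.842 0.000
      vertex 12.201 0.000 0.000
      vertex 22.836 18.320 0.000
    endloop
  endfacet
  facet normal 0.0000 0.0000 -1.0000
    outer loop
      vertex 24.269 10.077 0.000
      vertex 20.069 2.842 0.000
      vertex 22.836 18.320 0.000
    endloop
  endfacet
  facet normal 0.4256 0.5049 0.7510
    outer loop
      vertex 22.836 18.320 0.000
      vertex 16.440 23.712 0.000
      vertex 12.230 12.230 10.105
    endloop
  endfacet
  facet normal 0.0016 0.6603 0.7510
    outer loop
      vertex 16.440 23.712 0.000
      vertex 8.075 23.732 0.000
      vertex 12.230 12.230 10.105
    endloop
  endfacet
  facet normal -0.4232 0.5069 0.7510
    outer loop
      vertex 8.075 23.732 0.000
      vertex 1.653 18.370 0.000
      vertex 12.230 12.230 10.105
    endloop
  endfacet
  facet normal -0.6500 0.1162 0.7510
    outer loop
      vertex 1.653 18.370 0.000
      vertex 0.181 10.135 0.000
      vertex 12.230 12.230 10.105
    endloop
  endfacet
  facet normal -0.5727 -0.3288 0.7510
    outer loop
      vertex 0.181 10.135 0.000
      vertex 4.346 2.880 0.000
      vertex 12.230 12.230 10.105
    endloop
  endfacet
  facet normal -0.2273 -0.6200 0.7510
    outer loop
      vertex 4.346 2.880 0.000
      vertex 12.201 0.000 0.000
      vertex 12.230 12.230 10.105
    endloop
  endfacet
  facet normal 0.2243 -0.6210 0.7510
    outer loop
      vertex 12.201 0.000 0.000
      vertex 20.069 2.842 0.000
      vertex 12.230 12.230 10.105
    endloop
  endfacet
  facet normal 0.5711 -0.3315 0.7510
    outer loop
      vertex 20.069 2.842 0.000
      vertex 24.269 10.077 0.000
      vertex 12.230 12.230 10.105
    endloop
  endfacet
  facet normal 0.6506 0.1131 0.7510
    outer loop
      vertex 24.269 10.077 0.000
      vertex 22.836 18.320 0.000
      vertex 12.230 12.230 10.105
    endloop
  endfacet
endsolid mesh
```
; perimeter-only toolpath
G21 ; units = mm
G90 ; absolute positioning
G28 ; home
; layer 1
G0 Z2.021
G0 X20.715 Y17.102
G1 X15.598 Y21.416
G1 X8.906 Y21.432
G1 X3.768 Y17.142
G1 X2.591 Y10.554
G1 X5.923 Y4.750
G1 X12.207 Y2.446
G1 X18.501 Y4.720
G1 X21.861 Y10.508
G1 X20.715 Y17.102
; layer 2
G0 Z4.042
G0 X18.594 Y15.884
G1 X14.756 Y19.119
G1 X9.737 Y19.131
G1 X5.884 Y15.914
G1 X5.001 Y10.973
G1 X7.500 Y6.620
G1 X12.213 Y4.892
G1 X16.933 Y6.597
G1 X19.453 Y10.938
G1 X18.594 Y15.884
; layer 3
G0 Z6.063
G0 X16.472 Y14.666
G1 X13.914 Y16.823
G1 X10.568 Y16.831
G1 X7.999 Y14.686
G1 X7.410 Y11.392
G1 X9.076 Y8.490
G1 X12.218 Y7.338
G1 X15.366 Y8.475
G1 X17.046 Y11.369
G1 X16.472 Y14.666
; layer 4
G0 Z8.084
G0 X14.351 Y13.448
G1 X13.072 Y14.526
G1 X11.399 Y14.530
G1 X10.115 Y13.458
G1 X9.820 Y11.811
G1 X10.653 Y10.360
G1 X12.224 Y9.784
G1 X13.798 Y10.352
G1 X14.638 Y11.799
G1 X14.351 Y13.448
M2 ; end

The solid is a regular 9-sided pyramid, base circumscribed radius ≈ 12.2 mm, apex at z ≈ 10.1 mm. Slicing at Δz = 2.021 mm — 5 equal slices spanning the solid's height, so layer i sits at z = i·h/5 — gives 4 non-empty perimeters. Each is a 9-segment closed polygon; G0 lifts to the layer z and rapids to the start vertex, then G1 traces the edges. The cross-section shrinks linearly with z (the slice at the apex is degenerate and omitted).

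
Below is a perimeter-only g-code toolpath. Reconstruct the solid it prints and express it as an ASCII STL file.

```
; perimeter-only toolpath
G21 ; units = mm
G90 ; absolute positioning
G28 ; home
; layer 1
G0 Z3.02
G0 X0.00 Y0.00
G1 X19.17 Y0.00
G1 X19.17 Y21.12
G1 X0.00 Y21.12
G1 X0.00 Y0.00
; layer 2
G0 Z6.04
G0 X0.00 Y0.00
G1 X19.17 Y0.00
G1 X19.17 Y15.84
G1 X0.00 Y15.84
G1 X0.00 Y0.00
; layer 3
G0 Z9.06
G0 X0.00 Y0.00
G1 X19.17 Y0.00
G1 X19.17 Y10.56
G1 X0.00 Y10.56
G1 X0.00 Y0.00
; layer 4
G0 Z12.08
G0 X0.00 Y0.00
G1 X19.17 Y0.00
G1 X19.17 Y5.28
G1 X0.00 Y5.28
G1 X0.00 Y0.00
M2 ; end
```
solid part
  facet normal 0.0000 0.0000 -1.0000
    outer loop
      vertex 19.17 26.40 0.00
      vertex 19.17 0.00 0.00
      vertex 0.00 0.00 0.00
    endloop
  endfacet
  facet normal 0.0000 0.0000 -1.0000
    outer loop
      vertex 0.00 26.40 0.00
      vertex 19.17 26.40 0.00
      vertex 0.00 0.00 0.00
    endloop
  endfacet
  facet normal 0.0000 -1.0000 0.0000
    outer loop
      vertex 0.00 0.00 0.00
      vertex 19.17 0.00 0.00
      vertex 19.17 0.00 15.10
    endloop
  endfacet
  facet normal 0.0000 -1.0000 0.0000
    outer loop
      vertex 0.00 0.00 0.00
      vertex 19.17 0.00 15.10
      vertex 0.00 0.00 15.10
    endloop
  endfacet
  facet normal 0.0000 0.4965 0.8680
    outer loop
      vertex 0.00 0.00 15.10
      vertex 19.17 0.00 15.10
      vertex 19.17 26.40 0.00
    endloop
  endfacet
  facet normal 0.0000 0.4965 0.8680
    outer loop
      vertex 0.00 0.00 15.10
      vertex 19.17 26.40 0.00
      vertex 0.00 26.40 0.00
    endloop
  endfacet
  facet normal -1.0000 0.0000 0.0000
    outer loop
      vertex 0.00 0.00 15.10
      vertex 0.00 26.40 0.00
      vertex 0.00 0.00 0.00
    endloop
  endfacet
  facet normal 1.0000 0.0000 0.0000
    outer loop
      vertex 19.17 0.00 0.00
      vertex 19.17 26.40 0.00
      vertex 19.17 0.00 15.10
    endloop
  endfacet
endsolid part

The G0 Z moves step by Δz≈3.02 mm. The G1 loops shrink linearly with z, so the solid tapers from its base footprint up to z≈15.1. Closing with a flat bottom cap and the tapered top and triangulating gives 8 facets — a wedge (ramp): 19.2 × 26.4 mm base, rising to 15.1 mm along the y=0 edge and sloping linearly to z=0 at y=26.4.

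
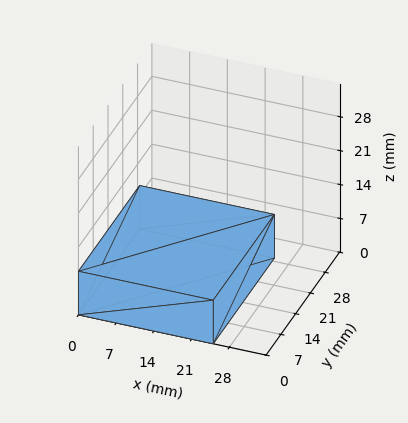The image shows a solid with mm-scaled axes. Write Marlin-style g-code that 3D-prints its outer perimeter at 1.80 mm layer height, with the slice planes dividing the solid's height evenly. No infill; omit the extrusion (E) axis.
Reading the render: the shape is a rectangular box, roughly 25 × 29 mm footprint and 9 mm tall (dimensions read to the nearest mm from the axis ticks). For the g-code, the solid's height is divided into equal slices at the stated Δz and each level perimeter traced with G1 moves after a G0 lift.

; perimeter-only toolpath
G21 ; units = mm
G90 ; absolute positioning
G28 ; home
; layer 1
G0 Z1.80
G0 X0.00 Y0.00
G1 X25.00 Y0.00
G1 X25.00 Y29.00
G1 X0.00 Y29.00
G1 X0.00 Y0.00
; layer 2
G0 Z3.60
G0 X0.00 Y0.00
G1 X25.00 Y0.00
G1 X25.00 Y29.00
G1 X0.00 Y29.00
G1 X0.00 Y0.00
; layer 3
G0 Z5.40
G0 X0.00 Y0.00
G1 X25.00 Y0.00
G1 X25.00 Y29.00
G1 X0.00 Y29.00
G1 X0.00 Y0.00
; layer 4
G0 Z7.20
G0 X0.00 Y0.00
G1 X25.00 Y0.00
G1 X25.00 Y29.00
G1 X0.00 Y29.00
G1 X0.00 Y0.00
; layer 5
G0 Z9.00
G0 X0.00 Y0.00
G1 X25.00 Y0.00
G1 X25.00 Y29.00
G1 X0.00 Y29.00
G1 X0.00 Y0.00
M2 ; end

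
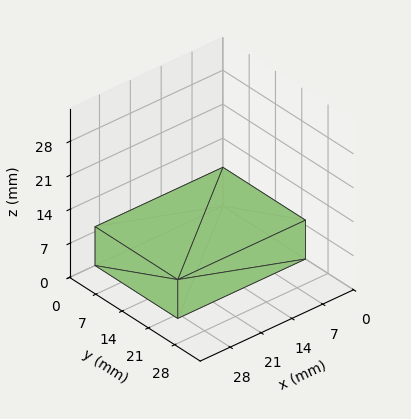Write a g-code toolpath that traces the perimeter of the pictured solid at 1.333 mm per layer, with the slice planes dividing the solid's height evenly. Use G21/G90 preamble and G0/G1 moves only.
Reading the render: the shape is a rectangular box, roughly 29 × 22 mm footprint and 8 mm tall (dimensions read to the nearest mm from the axis ticks). For the g-code, the solid's height is divided into equal slices at the stated Δz and each level perimeter traced with G1 moves after a G0 lift.

; perimeter-only toolpath
G21 ; units = mm
G90 ; absolute positioning
G28 ; home
; layer 1
G0 Z1.333
G0 X0.000 Y0.000
G1 X29.000 Y0.000
G1 X29.000 Y22.000
G1 X0.000 Y22.000
G1 X0.000 Y0.000
; layer 2
G0 Z2.667
G0 X0.000 Y0.000
G1 X29.000 Y0.000
G1 X29.000 Y22.000
G1 X0.000 Y22.000
G1 X0.000 Y0.000
; layer 3
G0 Z4.000
G0 X0.000 Y0.000
G1 X29.000 Y0.000
G1 X29.000 Y22.000
G1 X0.000 Y22.000
G1 X0.000 Y0.000
; layer 4
G0 Z5.333
G0 X0.000 Y0.000
G1 X29.000 Y0.000
G1 X29.000 Y22.000
G1 X0.000 Y22.000
G1 X0.000 Y0.000
; layer 5
G0 Z6.667
G0 X0.000 Y0.000
G1 X29.000 Y0.000
G1 X29.000 Y22.000
G1 X0.000 Y22.000
G1 X0.000 Y0.000
; layer 6
G0 Z8.000
G0 X0.000 Y0.000
G1 X29.000 Y0.000
G1 X29.000 Y22.000
G1 X0.000 Y22.000
G1 X0.000 Y0.000
M2 ; end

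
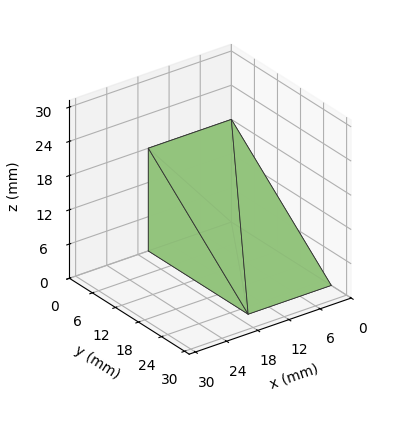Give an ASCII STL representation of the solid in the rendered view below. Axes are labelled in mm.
Reading the render: the shape is a wedge (ramp): 16 × 26 mm base, rising to 18 mm along the y=0 edge and sloping linearly to z=0 at y=26 (dimensions read to the nearest mm from the axis ticks). For the STL, each face is triangulated and given an outward normal.

solid part
  facet normal 0.0000 0.0000 -1.0000
    outer loop
      vertex 16.0 26.0 0.0
      vertex 16.0 0.0 0.0
      vertex 0.0 0.0 0.0
    endloop
  endfacet
  facet normal 0.0000 0.0000 -1.0000
    outer loop
      vertex 0.0 26.0 0.0
      vertex 16.0 26.0 0.0
      vertex 0.0 0.0 0.0
    endloop
  endfacet
  facet normal 0.0000 -1.0000 0.0000
    outer loop
      vertex 0.0 0.0 0.0
      vertex 16.0 0.0 0.0
      vertex 16.0 0.0 18.0
    endloop
  endfacet
  facet normal 0.0000 -1.0000 0.0000
    outer loop
      vertex 0.0 0.0 0.0
      vertex 16.0 0.0 18.0
      vertex 0.0 0.0 18.0
    endloop
  endfacet
  facet normal 0.0000 0.5692 0.8222
    outer loop
      vertex 0.0 0.0 18.0
      vertex 16.0 0.0 18.0
      vertex 16.0 26.0 0.0
    endloop
  endfacet
  facet normal 0.0000 0.5692 0.8222
    outer loop
      vertex 0.0 0.0 18.0
      vertex 16.0 26.0 0.0
      vertex 0.0 26.0 0.0
    endloop
  endfacet
  facet normal -1.0000 0.0000 0.0000
    outer loop
      vertex 0.0 0.0 18.0
      vertex 0.0 26.0 0.0
      vertex 0.0 0.0 0.0
    endloop
  endfacet
  facet normal 1.0000 0.0000 0.0000
    outer loop
      vertex 16.0 0.0 0.0
      vertex 16.0 26.0 0.0
      vertex 16.0 0.0 18.0
    endloop
  endfacet
endsolid part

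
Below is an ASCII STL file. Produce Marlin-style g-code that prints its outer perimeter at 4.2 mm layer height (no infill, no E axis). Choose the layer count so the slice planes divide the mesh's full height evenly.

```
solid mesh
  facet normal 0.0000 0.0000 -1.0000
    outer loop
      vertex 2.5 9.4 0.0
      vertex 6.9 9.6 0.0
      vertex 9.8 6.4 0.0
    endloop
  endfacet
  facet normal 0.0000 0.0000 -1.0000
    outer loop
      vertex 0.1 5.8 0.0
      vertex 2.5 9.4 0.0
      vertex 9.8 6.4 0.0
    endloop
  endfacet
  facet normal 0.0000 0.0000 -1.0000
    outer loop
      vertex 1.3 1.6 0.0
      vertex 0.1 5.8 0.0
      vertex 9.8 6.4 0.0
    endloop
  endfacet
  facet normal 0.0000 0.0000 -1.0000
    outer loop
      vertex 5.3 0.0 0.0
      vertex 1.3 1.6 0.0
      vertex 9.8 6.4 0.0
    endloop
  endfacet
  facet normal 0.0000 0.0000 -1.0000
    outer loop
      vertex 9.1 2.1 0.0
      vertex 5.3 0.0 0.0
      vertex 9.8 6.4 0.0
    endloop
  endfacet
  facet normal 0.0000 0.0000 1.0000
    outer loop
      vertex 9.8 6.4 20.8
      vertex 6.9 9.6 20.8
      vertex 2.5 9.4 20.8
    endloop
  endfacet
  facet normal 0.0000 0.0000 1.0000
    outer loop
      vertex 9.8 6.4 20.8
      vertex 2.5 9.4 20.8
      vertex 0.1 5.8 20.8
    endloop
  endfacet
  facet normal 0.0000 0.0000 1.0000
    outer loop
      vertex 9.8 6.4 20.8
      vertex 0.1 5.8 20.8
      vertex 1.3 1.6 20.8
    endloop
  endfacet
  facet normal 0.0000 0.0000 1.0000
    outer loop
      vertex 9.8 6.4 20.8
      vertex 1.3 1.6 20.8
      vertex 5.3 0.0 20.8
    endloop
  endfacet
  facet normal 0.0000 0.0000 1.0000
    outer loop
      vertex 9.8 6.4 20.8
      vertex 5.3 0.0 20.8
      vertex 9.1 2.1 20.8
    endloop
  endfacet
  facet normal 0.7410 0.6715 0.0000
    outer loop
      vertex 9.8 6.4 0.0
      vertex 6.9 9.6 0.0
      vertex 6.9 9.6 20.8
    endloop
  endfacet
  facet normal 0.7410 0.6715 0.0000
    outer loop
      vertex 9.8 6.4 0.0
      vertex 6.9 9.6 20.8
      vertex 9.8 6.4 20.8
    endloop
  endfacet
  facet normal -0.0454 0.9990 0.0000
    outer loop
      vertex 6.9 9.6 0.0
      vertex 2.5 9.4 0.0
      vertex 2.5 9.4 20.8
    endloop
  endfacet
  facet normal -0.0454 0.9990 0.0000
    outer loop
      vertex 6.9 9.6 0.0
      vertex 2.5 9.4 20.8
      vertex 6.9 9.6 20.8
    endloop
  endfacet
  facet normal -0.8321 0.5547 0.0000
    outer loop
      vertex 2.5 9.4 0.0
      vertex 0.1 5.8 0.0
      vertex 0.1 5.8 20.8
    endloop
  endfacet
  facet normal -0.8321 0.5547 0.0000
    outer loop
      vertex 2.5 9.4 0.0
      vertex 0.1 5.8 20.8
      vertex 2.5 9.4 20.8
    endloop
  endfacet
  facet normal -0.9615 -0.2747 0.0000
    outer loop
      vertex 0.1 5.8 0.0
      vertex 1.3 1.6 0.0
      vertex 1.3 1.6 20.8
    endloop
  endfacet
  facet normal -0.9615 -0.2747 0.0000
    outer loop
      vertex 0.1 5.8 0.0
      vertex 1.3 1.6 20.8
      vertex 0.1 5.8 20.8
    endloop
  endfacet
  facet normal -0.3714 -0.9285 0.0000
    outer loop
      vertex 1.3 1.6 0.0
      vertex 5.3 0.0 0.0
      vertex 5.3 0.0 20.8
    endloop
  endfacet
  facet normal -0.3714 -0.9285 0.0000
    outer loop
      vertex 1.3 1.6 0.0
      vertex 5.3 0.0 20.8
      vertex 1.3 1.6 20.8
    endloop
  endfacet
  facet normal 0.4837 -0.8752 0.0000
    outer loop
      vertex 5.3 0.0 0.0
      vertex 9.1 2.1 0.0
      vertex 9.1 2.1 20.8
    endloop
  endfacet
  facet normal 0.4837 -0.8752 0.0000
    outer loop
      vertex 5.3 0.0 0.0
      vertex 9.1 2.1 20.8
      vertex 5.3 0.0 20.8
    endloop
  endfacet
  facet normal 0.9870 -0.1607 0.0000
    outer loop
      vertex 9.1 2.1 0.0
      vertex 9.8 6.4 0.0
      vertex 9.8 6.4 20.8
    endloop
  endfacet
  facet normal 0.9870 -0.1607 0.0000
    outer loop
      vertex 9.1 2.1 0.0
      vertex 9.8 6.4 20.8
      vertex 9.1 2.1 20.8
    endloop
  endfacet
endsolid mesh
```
; perimeter-only toolpath
G21 ; units = mm
G90 ; absolute positioning
G28 ; home
; layer 1
G0 Z4.2
G0 X9.8 Y6.4
G1 X6.9 Y9.6
G1 X2.5 Y9.4
G1 X0.1 Y5.8
G1 X1.3 Y1.6
G1 X5.3 Y0.0
G1 X9.1 Y2.1
G1 X9.8 Y6.4
; layer 2
G0 Z8.3
G0 X9.8 Y6.4
G1 X6.9 Y9.6
G1 X2.5 Y9.4
G1 X0.1 Y5.8
G1 X1.3 Y1.6
G1 X5.3 Y0.0
G1 X9.1 Y2.1
G1 X9.8 Y6.4
; layer 3
G0 Z12.5
G0 X9.8 Y6.4
G1 X6.9 Y9.6
G1 X2.5 Y9.4
G1 X0.1 Y5.8
G1 X1.3 Y1.6
G1 X5.3 Y0.0
G1 X9.1 Y2.1
G1 X9.8 Y6.4
; layer 4
G0 Z16.6
G0 X9.8 Y6.4
G1 X6.9 Y9.6
G1 X2.5 Y9.4
G1 X0.1 Y5.8
G1 X1.3 Y1.6
G1 X5.3 Y0.0
G1 X9.1 Y2.1
G1 X9.8 Y6.4
; layer 5
G0 Z20.8
G0 X9.8 Y6.4
G1 X6.9 Y9.6
G1 X2.5 Y9.4
G1 X0.1 Y5.8
G1 X1.3 Y1.6
G1 X5.3 Y0.0
G1 X9.1 Y2.1
G1 X9.8 Y6.4
M2 ; end

The solid is a regular 7-sided prism (a cylinder approximated with 7 flat sides), circumscribed radius ≈ 5 mm, height ≈ 20.8 mm. Slicing at Δz = 4.2 mm — 5 equal slices spanning the solid's height, so layer i sits at z = i·h/5 — gives 5 non-empty perimeters. Each is a 7-segment closed polygon; G0 lifts to the layer z and rapids to the start vertex, then G1 traces the edges.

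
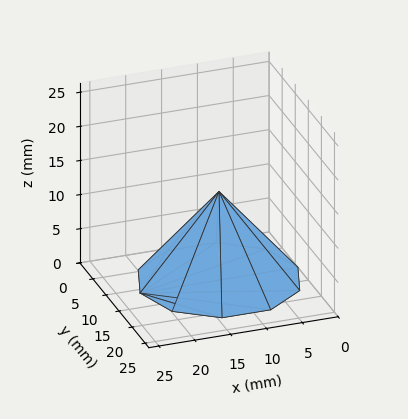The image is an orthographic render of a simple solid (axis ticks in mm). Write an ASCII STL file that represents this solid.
Reading the render: the shape is a regular 10-sided pyramid, base circumscribed radius ≈ 11 mm, apex at z ≈ 13 mm (dimensions read to the nearest mm from the axis ticks). For the STL, each face is triangulated and given an outward normal.

solid part
  facet normal 0.0000 0.0000 -1.0000
    outer loop
      vertex 14.40 21.46 0.00
      vertex 19.90 17.47 0.00
      vertex 22.00 11.00 0.00
    endloop
  endfacet
  facet normal 0.0000 0.0000 -1.0000
    outer loop
      vertex 7.60 21.46 0.00
      vertex 14.40 21.46 0.00
      vertex 22.00 11.00 0.00
    endloop
  endfacet
  facet normal 0.0000 0.0000 -1.0000
    outer loop
      vertex 2.10 17.47 0.00
      vertex 7.60 21.46 0.00
      vertex 22.00 11.00 0.00
    endloop
  endfacet
  facet normal 0.0000 0.0000 -1.0000
    outer loop
      vertex 0.00 11.00 0.00
      vertex 2.10 17.47 0.00
      vertex 22.00 11.00 0.00
    endloop
  endfacet
  facet normal 0.0000 0.0000 -1.0000
    outer loop
      vertex 2.10 4.53 0.00
      vertex 0.00 11.00 0.00
      vertex 22.00 11.00 0.00
    endloop
  endfacet
  facet normal 0.0000 0.0000 -1.0000
    outer loop
      vertex 7.60 0.54 0.00
      vertex 2.10 4.53 0.00
      vertex 22.00 11.00 0.00
    endloop
  endfacet
  facet normal 0.0000 0.0000 -1.0000
    outer loop
      vertex 14.40 0.54 0.00
      vertex 7.60 0.54 0.00
      vertex 22.00 11.00 0.00
    endloop
  endfacet
  facet normal 0.0000 0.0000 -1.0000
    outer loop
      vertex 19.90 4.53 0.00
      vertex 14.40 0.54 0.00
      vertex 22.00 11.00 0.00
    endloop
  endfacet
  facet normal 0.7410 0.2405 0.6270
    outer loop
      vertex 22.00 11.00 0.00
      vertex 19.90 17.47 0.00
      vertex 11.00 11.00 13.00
    endloop
  endfacet
  facet normal 0.4574 0.6306 0.6270
    outer loop
      vertex 19.90 17.47 0.00
      vertex 14.40 21.46 0.00
      vertex 11.00 11.00 13.00
    endloop
  endfacet
  facet normal 0.0000 0.7791 0.6269
    outer loop
      vertex 14.40 21.46 0.00
      vertex 7.60 21.46 0.00
      vertex 11.00 11.00 13.00
    endloop
  endfacet
  facet normal -0.4574 0.6306 0.6270
    outer loop
      vertex 7.60 21.46 0.00
      vertex 2.10 17.47 0.00
      vertex 11.00 11.00 13.00
    endloop
  endfacet
  facet normal -0.7410 0.2405 0.6270
    outer loop
      vertex 2.10 17.47 0.00
      vertex 0.00 11.00 0.00
      vertex 11.00 11.00 13.00
    endloop
  endfacet
  facet normal -0.7410 -0.2405 0.6270
    outer loop
      vertex 0.00 11.00 0.00
      vertex 2.10 4.53 0.00
      vertex 11.00 11.00 13.00
    endloop
  endfacet
  facet normal -0.4574 -0.6306 0.6270
    outer loop
      vertex 2.10 4.53 0.00
      vertex 7.60 0.54 0.00
      vertex 11.00 11.00 13.00
    endloop
  endfacet
  facet normal 0.0000 -0.7791 0.6269
    outer loop
      vertex 7.60 0.54 0.00
      vertex 14.40 0.54 0.00
      vertex 11.00 11.00 13.00
    endloop
  endfacet
  facet normal 0.4574 -0.6306 0.6270
    outer loop
      vertex 14.40 0.54 0.00
      vertex 19.90 4.53 0.00
      vertex 11.00 11.00 13.00
    endloop
  endfacet
  facet normal 0.7410 -0.2405 0.6270
    outer loop
      vertex 19.90 4.53 0.00
      vertex 22.00 11.00 0.00
      vertex 11.00 11.00 13.00
    endloop
  endfacet
endsolid part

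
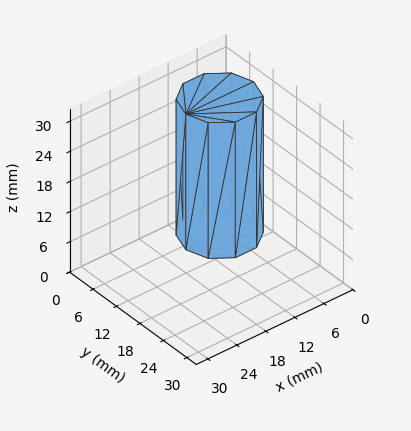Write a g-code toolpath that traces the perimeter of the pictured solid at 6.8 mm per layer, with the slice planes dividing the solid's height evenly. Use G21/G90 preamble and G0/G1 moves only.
Reading the render: the shape is a regular 10-sided prism (a cylinder approximated with 10 flat sides), circumscribed radius ≈ 7 mm, height ≈ 27 mm (dimensions read to the nearest mm from the axis ticks). For the g-code, the solid's height is divided into equal slices at the stated Δz and each level perimeter traced with G1 moves after a G0 lift.

; perimeter-only toolpath
G21 ; units = mm
G90 ; absolute positioning
G28 ; home
; layer 1
G0 Z6.8
G0 X14.0 Y7.0
G1 X12.7 Y11.1
G1 X9.2 Y13.7
G1 X4.8 Y13.7
G1 X1.3 Y11.1
G1 X0.0 Y7.0
G1 X1.3 Y2.9
G1 X4.8 Y0.3
G1 X9.2 Y0.3
G1 X12.7 Y2.9
G1 X14.0 Y7.0
; layer 2
G0 Z13.5
G0 X14.0 Y7.0
G1 X12.7 Y11.1
G1 X9.2 Y13.7
G1 X4.8 Y13.7
G1 X1.3 Y11.1
G1 X0.0 Y7.0
G1 X1.3 Y2.9
G1 X4.8 Y0.3
G1 X9.2 Y0.3
G1 X12.7 Y2.9
G1 X14.0 Y7.0
; layer 3
G0 Z20.2
G0 X14.0 Y7.0
G1 X12.7 Y11.1
G1 X9.2 Y13.7
G1 X4.8 Y13.7
G1 X1.3 Y11.1
G1 X0.0 Y7.0
G1 X1.3 Y2.9
G1 X4.8 Y0.3
G1 X9.2 Y0.3
G1 X12.7 Y2.9
G1 X14.0 Y7.0
; layer 4
G0 Z27.0
G0 X14.0 Y7.0
G1 X12.7 Y11.1
G1 X9.2 Y13.7
G1 X4.8 Y13.7
G1 X1.3 Y11.1
G1 X0.0 Y7.0
G1 X1.3 Y2.9
G1 X4.8 Y0.3
G1 X9.2 Y0.3
G1 X12.7 Y2.9
G1 X14.0 Y7.0
M2 ; end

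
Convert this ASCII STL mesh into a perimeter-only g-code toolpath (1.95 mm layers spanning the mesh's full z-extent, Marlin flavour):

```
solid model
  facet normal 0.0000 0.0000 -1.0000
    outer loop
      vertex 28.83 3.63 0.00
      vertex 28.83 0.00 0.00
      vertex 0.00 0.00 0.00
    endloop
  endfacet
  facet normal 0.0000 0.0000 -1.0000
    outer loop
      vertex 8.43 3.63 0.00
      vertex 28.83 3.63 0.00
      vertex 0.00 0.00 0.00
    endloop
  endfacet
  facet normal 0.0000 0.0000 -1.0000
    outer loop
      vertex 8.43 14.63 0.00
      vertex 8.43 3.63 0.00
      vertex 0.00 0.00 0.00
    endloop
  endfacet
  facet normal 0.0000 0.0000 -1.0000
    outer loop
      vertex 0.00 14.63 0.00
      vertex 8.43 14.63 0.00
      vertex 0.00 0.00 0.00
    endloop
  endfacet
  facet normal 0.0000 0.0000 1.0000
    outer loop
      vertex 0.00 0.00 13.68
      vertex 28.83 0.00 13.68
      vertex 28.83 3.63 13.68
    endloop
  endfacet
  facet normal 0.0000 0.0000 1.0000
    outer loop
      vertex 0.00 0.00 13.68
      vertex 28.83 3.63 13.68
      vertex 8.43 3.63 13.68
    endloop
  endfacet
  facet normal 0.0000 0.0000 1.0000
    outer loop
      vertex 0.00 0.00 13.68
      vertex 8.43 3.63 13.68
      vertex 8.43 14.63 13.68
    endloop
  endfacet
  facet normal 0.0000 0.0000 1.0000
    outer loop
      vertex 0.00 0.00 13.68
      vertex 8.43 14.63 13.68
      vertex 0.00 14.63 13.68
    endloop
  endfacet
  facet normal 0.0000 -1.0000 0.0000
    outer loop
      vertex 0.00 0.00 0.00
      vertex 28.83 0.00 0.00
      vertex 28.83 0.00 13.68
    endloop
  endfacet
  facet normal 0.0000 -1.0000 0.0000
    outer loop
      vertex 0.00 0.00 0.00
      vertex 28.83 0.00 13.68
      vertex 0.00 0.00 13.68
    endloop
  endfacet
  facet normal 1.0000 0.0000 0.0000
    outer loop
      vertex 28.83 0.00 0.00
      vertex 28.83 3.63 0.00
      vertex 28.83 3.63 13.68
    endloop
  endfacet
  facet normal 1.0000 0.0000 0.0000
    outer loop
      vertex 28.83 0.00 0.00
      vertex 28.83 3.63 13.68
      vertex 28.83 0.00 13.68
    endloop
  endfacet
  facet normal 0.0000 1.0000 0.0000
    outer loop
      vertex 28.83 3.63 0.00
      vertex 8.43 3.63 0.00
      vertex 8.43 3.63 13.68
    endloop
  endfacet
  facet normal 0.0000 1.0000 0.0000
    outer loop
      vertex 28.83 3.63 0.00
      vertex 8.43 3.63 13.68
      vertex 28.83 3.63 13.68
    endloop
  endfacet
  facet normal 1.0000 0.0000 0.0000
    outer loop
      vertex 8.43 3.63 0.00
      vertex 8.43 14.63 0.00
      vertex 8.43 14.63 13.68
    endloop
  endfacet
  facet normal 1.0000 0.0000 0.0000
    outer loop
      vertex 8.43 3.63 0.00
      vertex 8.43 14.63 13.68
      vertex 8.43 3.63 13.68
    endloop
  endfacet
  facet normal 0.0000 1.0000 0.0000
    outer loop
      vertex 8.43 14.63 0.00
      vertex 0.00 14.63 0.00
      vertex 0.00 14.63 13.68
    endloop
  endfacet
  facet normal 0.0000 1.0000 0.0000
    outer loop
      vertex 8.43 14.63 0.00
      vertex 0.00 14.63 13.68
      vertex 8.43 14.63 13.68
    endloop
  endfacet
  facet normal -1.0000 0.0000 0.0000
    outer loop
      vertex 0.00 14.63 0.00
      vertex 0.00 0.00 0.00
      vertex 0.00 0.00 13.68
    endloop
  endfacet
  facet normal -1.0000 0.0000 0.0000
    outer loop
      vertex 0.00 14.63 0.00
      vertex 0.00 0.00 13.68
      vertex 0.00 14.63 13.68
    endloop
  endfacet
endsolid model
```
; perimeter-only toolpath
G21 ; units = mm
G90 ; absolute positioning
G28 ; home
; layer 1
G0 Z1.95
G0 X0.00 Y0.00
G1 X28.83 Y0.00
G1 X28.83 Y3.63
G1 X8.43 Y3.63
G1 X8.43 Y14.63
G1 X0.00 Y14.63
G1 X0.00 Y0.00
; layer 2
G0 Z3.91
G0 X0.00 Y0.00
G1 X28.83 Y0.00
G1 X28.83 Y3.63
G1 X8.43 Y3.63
G1 X8.43 Y14.63
G1 X0.00 Y14.63
G1 X0.00 Y0.00
; layer 3
G0 Z5.86
G0 X0.00 Y0.00
G1 X28.83 Y0.00
G1 X28.83 Y3.63
G1 X8.43 Y3.63
G1 X8.43 Y14.63
G1 X0.00 Y14.63
G1 X0.00 Y0.00
; layer 4
G0 Z7.82
G0 X0.00 Y0.00
G1 X28.83 Y0.00
G1 X28.83 Y3.63
G1 X8.43 Y3.63
G1 X8.43 Y14.63
G1 X0.00 Y14.63
G1 X0.00 Y0.00
; layer 5
G0 Z9.77
G0 X0.00 Y0.00
G1 X28.83 Y0.00
G1 X28.83 Y3.63
G1 X8.43 Y3.63
G1 X8.43 Y14.63
G1 X0.00 Y14.63
G1 X0.00 Y0.00
; layer 6
G0 Z11.73
G0 X0.00 Y0.00
G1 X28.83 Y0.00
G1 X28.83 Y3.63
G1 X8.43 Y3.63
G1 X8.43 Y14.63
G1 X0.00 Y14.63
G1 X0.00 Y0.00
; layer 7
G0 Z13.68
G0 X0.00 Y0.00
G1 X28.83 Y0.00
G1 X28.83 Y3.63
G1 X8.43 Y3.63
G1 X8.43 Y14.63
G1 X0.00 Y14.63
G1 X0.00 Y0.00
M2 ; end

The solid is an L-shaped prism: outer 28.8 × 14.6 mm, arm thicknesses ≈ 3.63 mm (horizontal) and 8.43 mm (vertical), extruded 13.7 mm in z. Slicing at Δz = 1.95 mm — 7 equal slices spanning the solid's height, so layer i sits at z = i·h/7 — gives 7 non-empty perimeters. Each is a 6-segment closed polygon; G0 lifts to the layer z and rapids to the start vertex, then G1 traces the edges.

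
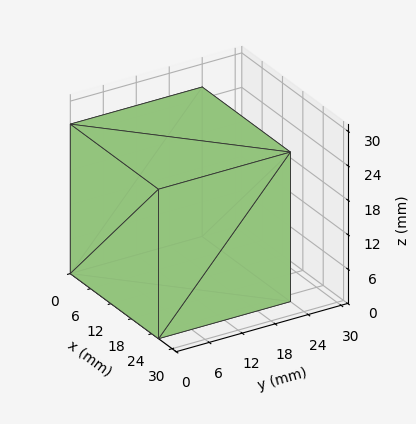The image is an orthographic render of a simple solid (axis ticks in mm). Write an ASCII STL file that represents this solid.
Reading the render: the shape is a rectangular box, roughly 26 × 24 mm footprint and 26 mm tall (dimensions read to the nearest mm from the axis ticks). For the STL, each face is triangulated and given an outward normal.

solid part
  facet normal 0.0000 0.0000 -1.0000
    outer loop
      vertex 26.00 24.00 0.00
      vertex 26.00 0.00 0.00
      vertex 0.00 0.00 0.00
    endloop
  endfacet
  facet normal 0.0000 0.0000 -1.0000
    outer loop
      vertex 0.00 24.00 0.00
      vertex 26.00 24.00 0.00
      vertex 0.00 0.00 0.00
    endloop
  endfacet
  facet normal 0.0000 0.0000 1.0000
    outer loop
      vertex 0.00 0.00 26.00
      vertex 26.00 0.00 26.00
      vertex 26.00 24.00 26.00
    endloop
  endfacet
  facet normal 0.0000 0.0000 1.0000
    outer loop
      vertex 0.00 0.00 26.00
      vertex 26.00 24.00 26.00
      vertex 0.00 24.00 26.00
    endloop
  endfacet
  facet normal 0.0000 -1.0000 0.0000
    outer loop
      vertex 0.00 0.00 0.00
      vertex 26.00 0.00 0.00
      vertex 26.00 0.00 26.00
    endloop
  endfacet
  facet normal 0.0000 -1.0000 0.0000
    outer loop
      vertex 0.00 0.00 0.00
      vertex 26.00 0.00 26.00
      vertex 0.00 0.00 26.00
    endloop
  endfacet
  facet normal 0.0000 1.0000 0.0000
    outer loop
      vertex 26.00 24.00 26.00
      vertex 26.00 24.00 0.00
      vertex 0.00 24.00 0.00
    endloop
  endfacet
  facet normal 0.0000 1.0000 0.0000
    outer loop
      vertex 0.00 24.00 26.00
      vertex 26.00 24.00 26.00
      vertex 0.00 24.00 0.00
    endloop
  endfacet
  facet normal -1.0000 0.0000 0.0000
    outer loop
      vertex 0.00 24.00 26.00
      vertex 0.00 24.00 0.00
      vertex 0.00 0.00 0.00
    endloop
  endfacet
  facet normal -1.0000 0.0000 0.0000
    outer loop
      vertex 0.00 0.00 26.00
      vertex 0.00 24.00 26.00
      vertex 0.00 0.00 0.00
    endloop
  endfacet
  facet normal 1.0000 0.0000 0.0000
    outer loop
      vertex 26.00 0.00 0.00
      vertex 26.00 24.00 0.00
      vertex 26.00 24.00 26.00
    endloop
  endfacet
  facet normal 1.0000 0.0000 0.0000
    outer loop
      vertex 26.00 0.00 0.00
      vertex 26.00 24.00 26.00
      vertex 26.00 0.00 26.00
    endloop
  endfacet
endsolid part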